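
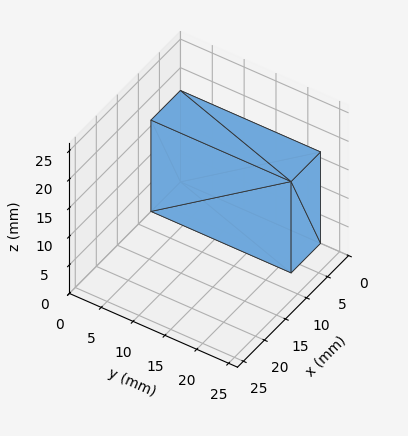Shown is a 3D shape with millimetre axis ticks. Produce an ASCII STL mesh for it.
Reading the render: the shape is a rectangular box, roughly 7 × 22 mm footprint and 16 mm tall (dimensions read to the nearest mm from the axis ticks). For the STL, each face is triangulated and given an outward normal.

solid part
  facet normal 0.0000 0.0000 -1.0000
    outer loop
      vertex 7.000 22.000 0.000
      vertex 7.000 0.000 0.000
      vertex 0.000 0.000 0.000
    endloop
  endfacet
  facet normal 0.0000 0.0000 -1.0000
    outer loop
      vertex 0.000 22.000 0.000
      vertex 7.000 22.000 0.000
      vertex 0.000 0.000 0.000
    endloop
  endfacet
  facet normal 0.0000 0.0000 1.0000
    outer loop
      vertex 0.000 0.000 16.000
      vertex 7.000 0.000 16.000
      vertex 7.000 22.000 16.000
    endloop
  endfacet
  facet normal 0.0000 0.0000 1.0000
    outer loop
      vertex 0.000 0.000 16.000
      vertex 7.000 22.000 16.000
      vertex 0.000 22.000 16.000
    endloop
  endfacet
  facet normal 0.0000 -1.0000 0.0000
    outer loop
      vertex 0.000 0.000 0.000
      vertex 7.000 0.000 0.000
      vertex 7.000 0.000 16.000
    endloop
  endfacet
  facet normal 0.0000 -1.0000 0.0000
    outer loop
      vertex 0.000 0.000 0.000
      vertex 7.000 0.000 16.000
      vertex 0.000 0.000 16.000
    endloop
  endfacet
  facet normal 0.0000 1.0000 0.0000
    outer loop
      vertex 7.000 22.000 16.000
      vertex 7.000 22.000 0.000
      vertex 0.000 22.000 0.000
    endloop
  endfacet
  facet normal 0.0000 1.0000 0.0000
    outer loop
      vertex 0.000 22.000 16.000
      vertex 7.000 22.000 16.000
      vertex 0.000 22.000 0.000
    endloop
  endfacet
  facet normal -1.0000 0.0000 0.0000
    outer loop
      vertex 0.000 22.000 16.000
      vertex 0.000 22.000 0.000
      vertex 0.000 0.000 0.000
    endloop
  endfacet
  facet normal -1.0000 0.0000 0.0000
    outer loop
      vertex 0.000 0.000 16.000
      vertex 0.000 22.000 16.000
      vertex 0.000 0.000 0.000
    endloop
  endfacet
  facet normal 1.0000 0.0000 0.0000
    outer loop
      vertex 7.000 0.000 0.000
      vertex 7.000 22.000 0.000
      vertex 7.000 22.000 16.000
    endloop
  endfacet
  facet normal 1.0000 0.0000 0.0000
    outer loop
      vertex 7.000 0.000 0.000
      vertex 7.000 22.000 16.000
      vertex 7.000 0.000 16.000
    endloop
  endfacet
endsolid part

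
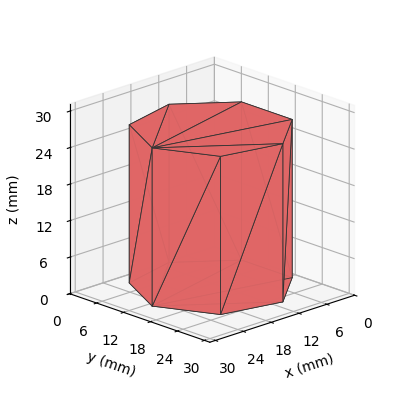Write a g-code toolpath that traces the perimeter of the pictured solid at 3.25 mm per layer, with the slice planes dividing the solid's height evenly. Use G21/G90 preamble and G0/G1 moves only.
Reading the render: the shape is a regular 7-sided prism (a cylinder approximated with 7 flat sides), circumscribed radius ≈ 13 mm, height ≈ 26 mm (dimensions read to the nearest mm from the axis ticks). For the g-code, the solid's height is divided into equal slices at the stated Δz and each level perimeter traced with G1 moves after a G0 lift.

; perimeter-only toolpath
G21 ; units = mm
G90 ; absolute positioning
G28 ; home
; layer 1
G0 Z3.25
G0 X26.00 Y13.00
G1 X21.11 Y23.16
G1 X10.11 Y25.67
G1 X1.29 Y18.64
G1 X1.29 Y7.36
G1 X10.11 Y0.33
G1 X21.11 Y2.84
G1 X26.00 Y13.00
; layer 2
G0 Z6.50
G0 X26.00 Y13.00
G1 X21.11 Y23.16
G1 X10.11 Y25.67
G1 X1.29 Y18.64
G1 X1.29 Y7.36
G1 X10.11 Y0.33
G1 X21.11 Y2.84
G1 X26.00 Y13.00
; layer 3
G0 Z9.75
G0 X26.00 Y13.00
G1 X21.11 Y23.16
G1 X10.11 Y25.67
G1 X1.29 Y18.64
G1 X1.29 Y7.36
G1 X10.11 Y0.33
G1 X21.11 Y2.84
G1 X26.00 Y13.00
; layer 4
G0 Z13.00
G0 X26.00 Y13.00
G1 X21.11 Y23.16
G1 X10.11 Y25.67
G1 X1.29 Y18.64
G1 X1.29 Y7.36
G1 X10.11 Y0.33
G1 X21.11 Y2.84
G1 X26.00 Y13.00
; layer 5
G0 Z16.25
G0 X26.00 Y13.00
G1 X21.11 Y23.16
G1 X10.11 Y25.67
G1 X1.29 Y18.64
G1 X1.29 Y7.36
G1 X10.11 Y0.33
G1 X21.11 Y2.84
G1 X26.00 Y13.00
; layer 6
G0 Z19.50
G0 X26.00 Y13.00
G1 X21.11 Y23.16
G1 X10.11 Y25.67
G1 X1.29 Y18.64
G1 X1.29 Y7.36
G1 X10.11 Y0.33
G1 X21.11 Y2.84
G1 X26.00 Y13.00
; layer 7
G0 Z22.75
G0 X26.00 Y13.00
G1 X21.11 Y23.16
G1 X10.11 Y25.67
G1 X1.29 Y18.64
G1 X1.29 Y7.36
G1 X10.11 Y0.33
G1 X21.11 Y2.84
G1 X26.00 Y13.00
; layer 8
G0 Z26.00
G0 X26.00 Y13.00
G1 X21.11 Y23.16
G1 X10.11 Y25.67
G1 X1.29 Y18.64
G1 X1.29 Y7.36
G1 X10.11 Y0.33
G1 X21.11 Y2.84
G1 X26.00 Y13.00
M2 ; end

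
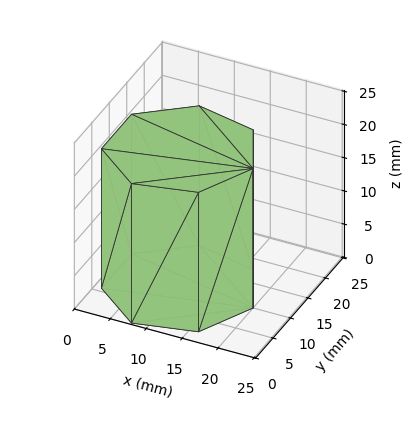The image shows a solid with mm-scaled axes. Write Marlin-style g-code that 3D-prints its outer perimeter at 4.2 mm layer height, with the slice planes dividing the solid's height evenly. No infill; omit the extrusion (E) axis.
Reading the render: the shape is a regular 7-sided prism (a cylinder approximated with 7 flat sides), circumscribed radius ≈ 10 mm, height ≈ 21 mm (dimensions read to the nearest mm from the axis ticks). For the g-code, the solid's height is divided into equal slices at the stated Δz and each level perimeter traced with G1 moves after a G0 lift.

; perimeter-only toolpath
G21 ; units = mm
G90 ; absolute positioning
G28 ; home
; layer 1
G0 Z4.2
G0 X20.0 Y10.0
G1 X16.2 Y17.8
G1 X7.8 Y19.7
G1 X1.0 Y14.3
G1 X1.0 Y5.7
G1 X7.8 Y0.3
G1 X16.2 Y2.2
G1 X20.0 Y10.0
; layer 2
G0 Z8.4
G0 X20.0 Y10.0
G1 X16.2 Y17.8
G1 X7.8 Y19.7
G1 X1.0 Y14.3
G1 X1.0 Y5.7
G1 X7.8 Y0.3
G1 X16.2 Y2.2
G1 X20.0 Y10.0
; layer 3
G0 Z12.6
G0 X20.0 Y10.0
G1 X16.2 Y17.8
G1 X7.8 Y19.7
G1 X1.0 Y14.3
G1 X1.0 Y5.7
G1 X7.8 Y0.3
G1 X16.2 Y2.2
G1 X20.0 Y10.0
; layer 4
G0 Z16.8
G0 X20.0 Y10.0
G1 X16.2 Y17.8
G1 X7.8 Y19.7
G1 X1.0 Y14.3
G1 X1.0 Y5.7
G1 X7.8 Y0.3
G1 X16.2 Y2.2
G1 X20.0 Y10.0
; layer 5
G0 Z21.0
G0 X20.0 Y10.0
G1 X16.2 Y17.8
G1 X7.8 Y19.7
G1 X1.0 Y14.3
G1 X1.0 Y5.7
G1 X7.8 Y0.3
G1 X16.2 Y2.2
G1 X20.0 Y10.0
M2 ; end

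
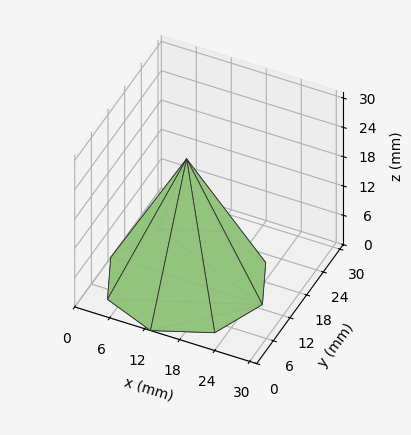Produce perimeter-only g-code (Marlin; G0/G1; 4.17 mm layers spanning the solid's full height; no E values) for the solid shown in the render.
Reading the render: the shape is a regular 8-sided pyramid, base circumscribed radius ≈ 13 mm, apex at z ≈ 25 mm (dimensions read to the nearest mm from the axis ticks). For the g-code, the solid's height is divided into equal slices at the stated Δz and each level perimeter traced with G1 moves after a G0 lift.

; perimeter-only toolpath
G21 ; units = mm
G90 ; absolute positioning
G28 ; home
; layer 1
G0 Z4.17
G0 X23.83 Y13.00
G1 X20.66 Y20.66
G1 X13.00 Y23.83
G1 X5.34 Y20.66
G1 X2.17 Y13.00
G1 X5.34 Y5.34
G1 X13.00 Y2.17
G1 X20.66 Y5.34
G1 X23.83 Y13.00
; layer 2
G0 Z8.33
G0 X21.67 Y13.00
G1 X19.13 Y19.13
G1 X13.00 Y21.67
G1 X6.87 Y19.13
G1 X4.33 Y13.00
G1 X6.87 Y6.87
G1 X13.00 Y4.33
G1 X19.13 Y6.87
G1 X21.67 Y13.00
; layer 3
G0 Z12.50
G0 X19.50 Y13.00
G1 X17.59 Y17.59
G1 X13.00 Y19.50
G1 X8.40 Y17.59
G1 X6.50 Y13.00
G1 X8.40 Y8.40
G1 X13.00 Y6.50
G1 X17.59 Y8.40
G1 X19.50 Y13.00
; layer 4
G0 Z16.67
G0 X17.33 Y13.00
G1 X16.06 Y16.06
G1 X13.00 Y17.33
G1 X9.94 Y16.06
G1 X8.67 Y13.00
G1 X9.94 Y9.94
G1 X13.00 Y8.67
G1 X16.06 Y9.94
G1 X17.33 Y13.00
; layer 5
G0 Z20.83
G0 X15.17 Y13.00
G1 X14.53 Y14.53
G1 X13.00 Y15.17
G1 X11.47 Y14.53
G1 X10.83 Y13.00
G1 X11.47 Y11.47
G1 X13.00 Y10.83
G1 X14.53 Y11.47
G1 X15.17 Y13.00
M2 ; end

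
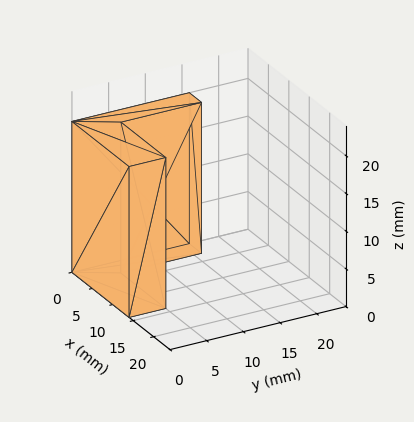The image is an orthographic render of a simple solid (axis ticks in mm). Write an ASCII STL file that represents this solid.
Reading the render: the shape is an L-shaped prism: outer 14 × 16 mm, arm thicknesses ≈ 5 mm (horizontal) and 3 mm (vertical), extruded 20 mm in z (dimensions read to the nearest mm from the axis ticks). For the STL, each face is triangulated and given an outward normal.

solid part
  facet normal 0.0000 0.0000 -1.0000
    outer loop
      vertex 14.0 5.0 0.0
      vertex 14.0 0.0 0.0
      vertex 0.0 0.0 0.0
    endloop
  endfacet
  facet normal 0.0000 0.0000 -1.0000
    outer loop
      vertex 3.0 5.0 0.0
      vertex 14.0 5.0 0.0
      vertex 0.0 0.0 0.0
    endloop
  endfacet
  facet normal 0.0000 0.0000 -1.0000
    outer loop
      vertex 3.0 16.0 0.0
      vertex 3.0 5.0 0.0
      vertex 0.0 0.0 0.0
    endloop
  endfacet
  facet normal 0.0000 0.0000 -1.0000
    outer loop
      vertex 0.0 16.0 0.0
      vertex 3.0 16.0 0.0
      vertex 0.0 0.0 0.0
    endloop
  endfacet
  facet normal 0.0000 0.0000 1.0000
    outer loop
      vertex 0.0 0.0 20.0
      vertex 14.0 0.0 20.0
      vertex 14.0 5.0 20.0
    endloop
  endfacet
  facet normal 0.0000 0.0000 1.0000
    outer loop
      vertex 0.0 0.0 20.0
      vertex 14.0 5.0 20.0
      vertex 3.0 5.0 20.0
    endloop
  endfacet
  facet normal 0.0000 0.0000 1.0000
    outer loop
      vertex 0.0 0.0 20.0
      vertex 3.0 5.0 20.0
      vertex 3.0 16.0 20.0
    endloop
  endfacet
  facet normal 0.0000 0.0000 1.0000
    outer loop
      vertex 0.0 0.0 20.0
      vertex 3.0 16.0 20.0
      vertex 0.0 16.0 20.0
    endloop
  endfacet
  facet normal 0.0000 -1.0000 0.0000
    outer loop
      vertex 0.0 0.0 0.0
      vertex 14.0 0.0 0.0
      vertex 14.0 0.0 20.0
    endloop
  endfacet
  facet normal 0.0000 -1.0000 0.0000
    outer loop
      vertex 0.0 0.0 0.0
      vertex 14.0 0.0 20.0
      vertex 0.0 0.0 20.0
    endloop
  endfacet
  facet normal 1.0000 0.0000 0.0000
    outer loop
      vertex 14.0 0.0 0.0
      vertex 14.0 5.0 0.0
      vertex 14.0 5.0 20.0
    endloop
  endfacet
  facet normal 1.0000 0.0000 0.0000
    outer loop
      vertex 14.0 0.0 0.0
      vertex 14.0 5.0 20.0
      vertex 14.0 0.0 20.0
    endloop
  endfacet
  facet normal 0.0000 1.0000 0.0000
    outer loop
      vertex 14.0 5.0 0.0
      vertex 3.0 5.0 0.0
      vertex 3.0 5.0 20.0
    endloop
  endfacet
  facet normal 0.0000 1.0000 0.0000
    outer loop
      vertex 14.0 5.0 0.0
      vertex 3.0 5.0 20.0
      vertex 14.0 5.0 20.0
    endloop
  endfacet
  facet normal 1.0000 0.0000 0.0000
    outer loop
      vertex 3.0 5.0 0.0
      vertex 3.0 16.0 0.0
      vertex 3.0 16.0 20.0
    endloop
  endfacet
  facet normal 1.0000 0.0000 0.0000
    outer loop
      vertex 3.0 5.0 0.0
      vertex 3.0 16.0 20.0
      vertex 3.0 5.0 20.0
    endloop
  endfacet
  facet normal 0.0000 1.0000 0.0000
    outer loop
      vertex 3.0 16.0 0.0
      vertex 0.0 16.0 0.0
      vertex 0.0 16.0 20.0
    endloop
  endfacet
  facet normal 0.0000 1.0000 0.0000
    outer loop
      vertex 3.0 16.0 0.0
      vertex 0.0 16.0 20.0
      vertex 3.0 16.0 20.0
    endloop
  endfacet
  facet normal -1.0000 0.0000 0.0000
    outer loop
      vertex 0.0 16.0 0.0
      vertex 0.0 0.0 0.0
      vertex 0.0 0.0 20.0
    endloop
  endfacet
  facet normal -1.0000 0.0000 0.0000
    outer loop
      vertex 0.0 16.0 0.0
      vertex 0.0 0.0 20.0
      vertex 0.0 16.0 20.0
    endloop
  endfacet
endsolid part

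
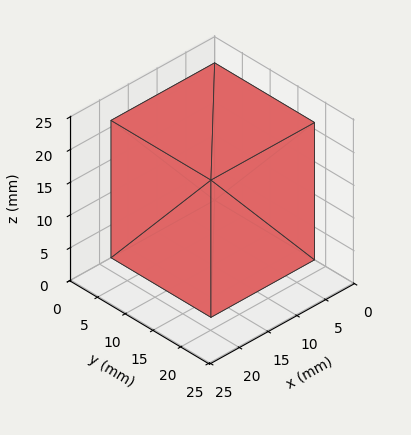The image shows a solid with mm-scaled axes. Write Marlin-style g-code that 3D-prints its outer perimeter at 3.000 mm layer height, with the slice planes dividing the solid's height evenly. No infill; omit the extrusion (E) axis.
Reading the render: the shape is a rectangular box, roughly 18 × 18 mm footprint and 21 mm tall (dimensions read to the nearest mm from the axis ticks). For the g-code, the solid's height is divided into equal slices at the stated Δz and each level perimeter traced with G1 moves after a G0 lift.

; perimeter-only toolpath
G21 ; units = mm
G90 ; absolute positioning
G28 ; home
; layer 1
G0 Z3.000
G0 X0.000 Y0.000
G1 X18.000 Y0.000
G1 X18.000 Y18.000
G1 X0.000 Y18.000
G1 X0.000 Y0.000
; layer 2
G0 Z6.000
G0 X0.000 Y0.000
G1 X18.000 Y0.000
G1 X18.000 Y18.000
G1 X0.000 Y18.000
G1 X0.000 Y0.000
; layer 3
G0 Z9.000
G0 X0.000 Y0.000
G1 X18.000 Y0.000
G1 X18.000 Y18.000
G1 X0.000 Y18.000
G1 X0.000 Y0.000
; layer 4
G0 Z12.000
G0 X0.000 Y0.000
G1 X18.000 Y0.000
G1 X18.000 Y18.000
G1 X0.000 Y18.000
G1 X0.000 Y0.000
; layer 5
G0 Z15.000
G0 X0.000 Y0.000
G1 X18.000 Y0.000
G1 X18.000 Y18.000
G1 X0.000 Y18.000
G1 X0.000 Y0.000
; layer 6
G0 Z18.000
G0 X0.000 Y0.000
G1 X18.000 Y0.000
G1 X18.000 Y18.000
G1 X0.000 Y18.000
G1 X0.000 Y0.000
; layer 7
G0 Z21.000
G0 X0.000 Y0.000
G1 X18.000 Y0.000
G1 X18.000 Y18.000
G1 X0.000 Y18.000
G1 X0.000 Y0.000
M2 ; end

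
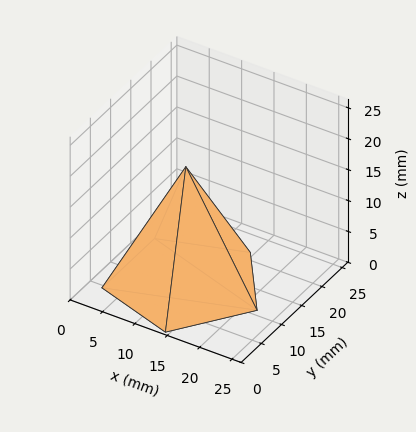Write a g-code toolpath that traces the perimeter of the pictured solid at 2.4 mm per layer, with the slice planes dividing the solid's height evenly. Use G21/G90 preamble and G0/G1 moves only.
Reading the render: the shape is a regular 5-sided pyramid, base circumscribed radius ≈ 11 mm, apex at z ≈ 19 mm (dimensions read to the nearest mm from the axis ticks). For the g-code, the solid's height is divided into equal slices at the stated Δz and each level perimeter traced with G1 moves after a G0 lift.

; perimeter-only toolpath
G21 ; units = mm
G90 ; absolute positioning
G28 ; home
; layer 1
G0 Z2.4
G0 X20.6 Y11.0
G1 X14.0 Y20.2
G1 X3.2 Y16.7
G1 X3.2 Y5.3
G1 X14.0 Y1.8
G1 X20.6 Y11.0
; layer 2
G0 Z4.8
G0 X19.2 Y11.0
G1 X13.6 Y18.9
G1 X4.3 Y15.9
G1 X4.3 Y6.1
G1 X13.6 Y3.1
G1 X19.2 Y11.0
; layer 3
G0 Z7.1
G0 X17.9 Y11.0
G1 X13.1 Y17.6
G1 X5.4 Y15.1
G1 X5.4 Y6.9
G1 X13.1 Y4.4
G1 X17.9 Y11.0
; layer 4
G0 Z9.5
G0 X16.5 Y11.0
G1 X12.7 Y16.2
G1 X6.5 Y14.2
G1 X6.5 Y7.8
G1 X12.7 Y5.8
G1 X16.5 Y11.0
; layer 5
G0 Z11.9
G0 X15.1 Y11.0
G1 X12.3 Y14.9
G1 X7.7 Y13.4
G1 X7.7 Y8.6
G1 X12.3 Y7.1
G1 X15.1 Y11.0
; layer 6
G0 Z14.2
G0 X13.8 Y11.0
G1 X11.8 Y13.6
G1 X8.8 Y12.6
G1 X8.8 Y9.4
G1 X11.8 Y8.4
G1 X13.8 Y11.0
; layer 7
G0 Z16.6
G0 X12.4 Y11.0
G1 X11.4 Y12.3
G1 X9.9 Y11.8
G1 X9.9 Y10.2
G1 X11.4 Y9.7
G1 X12.4 Y11.0
M2 ; end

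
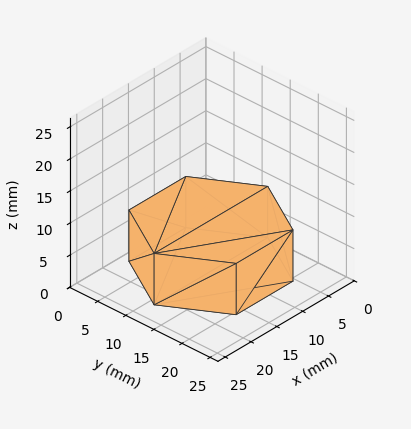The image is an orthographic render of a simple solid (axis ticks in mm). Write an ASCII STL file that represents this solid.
Reading the render: the shape is a regular 6-sided prism (a cylinder approximated with 6 flat sides), circumscribed radius ≈ 11 mm, height ≈ 8 mm (dimensions read to the nearest mm from the axis ticks). For the STL, each face is triangulated and given an outward normal.

solid part
  facet normal 0.0000 0.0000 -1.0000
    outer loop
      vertex 5.50 20.53 0.00
      vertex 16.50 20.53 0.00
      vertex 22.00 11.00 0.00
    endloop
  endfacet
  facet normal 0.0000 0.0000 -1.0000
    outer loop
      vertex 0.00 11.00 0.00
      vertex 5.50 20.53 0.00
      vertex 22.00 11.00 0.00
    endloop
  endfacet
  facet normal 0.0000 0.0000 -1.0000
    outer loop
      vertex 5.50 1.47 0.00
      vertex 0.00 11.00 0.00
      vertex 22.00 11.00 0.00
    endloop
  endfacet
  facet normal 0.0000 0.0000 -1.0000
    outer loop
      vertex 16.50 1.47 0.00
      vertex 5.50 1.47 0.00
      vertex 22.00 11.00 0.00
    endloop
  endfacet
  facet normal 0.0000 0.0000 1.0000
    outer loop
      vertex 22.00 11.00 8.00
      vertex 16.50 20.53 8.00
      vertex 5.50 20.53 8.00
    endloop
  endfacet
  facet normal 0.0000 0.0000 1.0000
    outer loop
      vertex 22.00 11.00 8.00
      vertex 5.50 20.53 8.00
      vertex 0.00 11.00 8.00
    endloop
  endfacet
  facet normal 0.0000 0.0000 1.0000
    outer loop
      vertex 22.00 11.00 8.00
      vertex 0.00 11.00 8.00
      vertex 5.50 1.47 8.00
    endloop
  endfacet
  facet normal 0.0000 0.0000 1.0000
    outer loop
      vertex 22.00 11.00 8.00
      vertex 5.50 1.47 8.00
      vertex 16.50 1.47 8.00
    endloop
  endfacet
  facet normal 0.8661 0.4999 0.0000
    outer loop
      vertex 22.00 11.00 0.00
      vertex 16.50 20.53 0.00
      vertex 16.50 20.53 8.00
    endloop
  endfacet
  facet normal 0.8661 0.4999 0.0000
    outer loop
      vertex 22.00 11.00 0.00
      vertex 16.50 20.53 8.00
      vertex 22.00 11.00 8.00
    endloop
  endfacet
  facet normal 0.0000 1.0000 0.0000
    outer loop
      vertex 16.50 20.53 0.00
      vertex 5.50 20.53 0.00
      vertex 5.50 20.53 8.00
    endloop
  endfacet
  facet normal 0.0000 1.0000 0.0000
    outer loop
      vertex 16.50 20.53 0.00
      vertex 5.50 20.53 8.00
      vertex 16.50 20.53 8.00
    endloop
  endfacet
  facet normal -0.8661 0.4999 0.0000
    outer loop
      vertex 5.50 20.53 0.00
      vertex 0.00 11.00 0.00
      vertex 0.00 11.00 8.00
    endloop
  endfacet
  facet normal -0.8661 0.4999 0.0000
    outer loop
      vertex 5.50 20.53 0.00
      vertex 0.00 11.00 8.00
      vertex 5.50 20.53 8.00
    endloop
  endfacet
  facet normal -0.8661 -0.4999 0.0000
    outer loop
      vertex 0.00 11.00 0.00
      vertex 5.50 1.47 0.00
      vertex 5.50 1.47 8.00
    endloop
  endfacet
  facet normal -0.8661 -0.4999 0.0000
    outer loop
      vertex 0.00 11.00 0.00
      vertex 5.50 1.47 8.00
      vertex 0.00 11.00 8.00
    endloop
  endfacet
  facet normal 0.0000 -1.0000 0.0000
    outer loop
      vertex 5.50 1.47 0.00
      vertex 16.50 1.47 0.00
      vertex 16.50 1.47 8.00
    endloop
  endfacet
  facet normal 0.0000 -1.0000 0.0000
    outer loop
      vertex 5.50 1.47 0.00
      vertex 16.50 1.47 8.00
      vertex 5.50 1.47 8.00
    endloop
  endfacet
  facet normal 0.8661 -0.4999 0.0000
    outer loop
      vertex 16.50 1.47 0.00
      vertex 22.00 11.00 0.00
      vertex 22.00 11.00 8.00
    endloop
  endfacet
  facet normal 0.8661 -0.4999 0.0000
    outer loop
      vertex 16.50 1.47 0.00
      vertex 22.00 11.00 8.00
      vertex 16.50 1.47 8.00
    endloop
  endfacet
endsolid part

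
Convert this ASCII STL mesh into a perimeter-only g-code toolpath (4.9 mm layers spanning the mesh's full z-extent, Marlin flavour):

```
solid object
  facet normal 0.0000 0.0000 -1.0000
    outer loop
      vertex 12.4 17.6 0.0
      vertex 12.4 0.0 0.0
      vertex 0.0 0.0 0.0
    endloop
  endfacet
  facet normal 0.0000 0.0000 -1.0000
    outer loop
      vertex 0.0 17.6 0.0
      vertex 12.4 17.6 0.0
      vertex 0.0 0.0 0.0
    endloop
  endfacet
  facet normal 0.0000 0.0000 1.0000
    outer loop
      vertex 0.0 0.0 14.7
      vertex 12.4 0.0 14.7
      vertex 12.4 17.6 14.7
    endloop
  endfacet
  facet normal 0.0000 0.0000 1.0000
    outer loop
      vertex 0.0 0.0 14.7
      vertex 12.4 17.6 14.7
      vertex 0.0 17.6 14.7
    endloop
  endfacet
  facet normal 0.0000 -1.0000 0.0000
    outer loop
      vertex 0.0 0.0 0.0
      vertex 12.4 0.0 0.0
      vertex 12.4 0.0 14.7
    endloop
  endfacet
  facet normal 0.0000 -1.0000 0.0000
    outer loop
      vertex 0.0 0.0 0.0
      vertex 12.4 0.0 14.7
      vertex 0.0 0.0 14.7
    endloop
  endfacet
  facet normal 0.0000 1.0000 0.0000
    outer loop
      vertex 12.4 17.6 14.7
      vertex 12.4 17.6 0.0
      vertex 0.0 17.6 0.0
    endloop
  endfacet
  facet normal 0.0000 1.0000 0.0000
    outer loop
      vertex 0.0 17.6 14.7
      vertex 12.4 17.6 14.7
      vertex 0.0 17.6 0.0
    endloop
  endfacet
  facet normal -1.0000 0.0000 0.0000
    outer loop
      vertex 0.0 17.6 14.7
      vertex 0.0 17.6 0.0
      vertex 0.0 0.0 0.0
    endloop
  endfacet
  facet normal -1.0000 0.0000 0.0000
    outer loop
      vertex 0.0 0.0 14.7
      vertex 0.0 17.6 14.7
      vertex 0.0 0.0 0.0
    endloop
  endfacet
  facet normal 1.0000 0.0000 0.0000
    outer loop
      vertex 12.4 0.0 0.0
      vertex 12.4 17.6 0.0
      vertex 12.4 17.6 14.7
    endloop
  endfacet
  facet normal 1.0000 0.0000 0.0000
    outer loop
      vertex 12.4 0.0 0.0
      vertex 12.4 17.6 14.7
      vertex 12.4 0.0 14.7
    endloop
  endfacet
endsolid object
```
; perimeter-only toolpath
G21 ; units = mm
G90 ; absolute positioning
G28 ; home
; layer 1
G0 Z4.9
G0 X0.0 Y0.0
G1 X12.4 Y0.0
G1 X12.4 Y17.6
G1 X0.0 Y17.6
G1 X0.0 Y0.0
; layer 2
G0 Z9.8
G0 X0.0 Y0.0
G1 X12.4 Y0.0
G1 X12.4 Y17.6
G1 X0.0 Y17.6
G1 X0.0 Y0.0
; layer 3
G0 Z14.7
G0 X0.0 Y0.0
G1 X12.4 Y0.0
G1 X12.4 Y17.6
G1 X0.0 Y17.6
G1 X0.0 Y0.0
M2 ; end

The solid is a rectangular box, roughly 12.4 × 17.6 mm footprint and 14.7 mm tall. Slicing at Δz = 4.9 mm — 3 equal slices spanning the solid's height, so layer i sits at z = i·h/3 — gives 3 non-empty perimeters. Each is a 4-segment closed polygon; G0 lifts to the layer z and rapids to the start vertex, then G1 traces the edges.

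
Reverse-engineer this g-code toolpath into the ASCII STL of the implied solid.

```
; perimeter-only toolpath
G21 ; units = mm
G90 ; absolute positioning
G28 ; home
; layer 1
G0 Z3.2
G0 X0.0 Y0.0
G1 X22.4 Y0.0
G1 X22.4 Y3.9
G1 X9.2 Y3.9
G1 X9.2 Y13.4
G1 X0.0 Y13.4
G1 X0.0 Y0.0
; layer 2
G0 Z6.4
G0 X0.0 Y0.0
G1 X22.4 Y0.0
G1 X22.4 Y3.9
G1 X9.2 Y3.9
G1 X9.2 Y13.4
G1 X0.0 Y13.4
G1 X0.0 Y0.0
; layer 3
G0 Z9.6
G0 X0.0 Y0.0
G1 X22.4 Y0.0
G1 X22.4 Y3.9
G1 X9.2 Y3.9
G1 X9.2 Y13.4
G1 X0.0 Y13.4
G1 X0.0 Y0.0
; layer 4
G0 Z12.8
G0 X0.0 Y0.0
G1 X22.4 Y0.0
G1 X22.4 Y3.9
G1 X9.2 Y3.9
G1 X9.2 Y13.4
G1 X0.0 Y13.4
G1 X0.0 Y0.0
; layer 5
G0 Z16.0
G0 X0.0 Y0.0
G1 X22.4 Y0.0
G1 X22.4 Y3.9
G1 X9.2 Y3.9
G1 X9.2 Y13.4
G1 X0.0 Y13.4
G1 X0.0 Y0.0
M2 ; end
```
solid part
  facet normal 0.0000 0.0000 -1.0000
    outer loop
      vertex 22.4 3.9 0.0
      vertex 22.4 0.0 0.0
      vertex 0.0 0.0 0.0
    endloop
  endfacet
  facet normal 0.0000 0.0000 -1.0000
    outer loop
      vertex 9.2 3.9 0.0
      vertex 22.4 3.9 0.0
      vertex 0.0 0.0 0.0
    endloop
  endfacet
  facet normal 0.0000 0.0000 -1.0000
    outer loop
      vertex 9.2 13.4 0.0
      vertex 9.2 3.9 0.0
      vertex 0.0 0.0 0.0
    endloop
  endfacet
  facet normal 0.0000 0.0000 -1.0000
    outer loop
      vertex 0.0 13.4 0.0
      vertex 9.2 13.4 0.0
      vertex 0.0 0.0 0.0
    endloop
  endfacet
  facet normal 0.0000 0.0000 1.0000
    outer loop
      vertex 0.0 0.0 16.0
      vertex 22.4 0.0 16.0
      vertex 22.4 3.9 16.0
    endloop
  endfacet
  facet normal 0.0000 0.0000 1.0000
    outer loop
      vertex 0.0 0.0 16.0
      vertex 22.4 3.9 16.0
      vertex 9.2 3.9 16.0
    endloop
  endfacet
  facet normal 0.0000 0.0000 1.0000
    outer loop
      vertex 0.0 0.0 16.0
      vertex 9.2 3.9 16.0
      vertex 9.2 13.4 16.0
    endloop
  endfacet
  facet normal 0.0000 0.0000 1.0000
    outer loop
      vertex 0.0 0.0 16.0
      vertex 9.2 13.4 16.0
      vertex 0.0 13.4 16.0
    endloop
  endfacet
  facet normal 0.0000 -1.0000 0.0000
    outer loop
      vertex 0.0 0.0 0.0
      vertex 22.4 0.0 0.0
      vertex 22.4 0.0 16.0
    endloop
  endfacet
  facet normal 0.0000 -1.0000 0.0000
    outer loop
      vertex 0.0 0.0 0.0
      vertex 22.4 0.0 16.0
      vertex 0.0 0.0 16.0
    endloop
  endfacet
  facet normal 1.0000 0.0000 0.0000
    outer loop
      vertex 22.4 0.0 0.0
      vertex 22.4 3.9 0.0
      vertex 22.4 3.9 16.0
    endloop
  endfacet
  facet normal 1.0000 0.0000 0.0000
    outer loop
      vertex 22.4 0.0 0.0
      vertex 22.4 3.9 16.0
      vertex 22.4 0.0 16.0
    endloop
  endfacet
  facet normal 0.0000 1.0000 0.0000
    outer loop
      vertex 22.4 3.9 0.0
      vertex 9.2 3.9 0.0
      vertex 9.2 3.9 16.0
    endloop
  endfacet
  facet normal 0.0000 1.0000 0.0000
    outer loop
      vertex 22.4 3.9 0.0
      vertex 9.2 3.9 16.0
      vertex 22.4 3.9 16.0
    endloop
  endfacet
  facet normal 1.0000 0.0000 0.0000
    outer loop
      vertex 9.2 3.9 0.0
      vertex 9.2 13.4 0.0
      vertex 9.2 13.4 16.0
    endloop
  endfacet
  facet normal 1.0000 0.0000 0.0000
    outer loop
      vertex 9.2 3.9 0.0
      vertex 9.2 13.4 16.0
      vertex 9.2 3.9 16.0
    endloop
  endfacet
  facet normal 0.0000 1.0000 0.0000
    outer loop
      vertex 9.2 13.4 0.0
      vertex 0.0 13.4 0.0
      vertex 0.0 13.4 16.0
    endloop
  endfacet
  facet normal 0.0000 1.0000 0.0000
    outer loop
      vertex 9.2 13.4 0.0
      vertex 0.0 13.4 16.0
      vertex 9.2 13.4 16.0
    endloop
  endfacet
  facet normal -1.0000 0.0000 0.0000
    outer loop
      vertex 0.0 13.4 0.0
      vertex 0.0 0.0 0.0
      vertex 0.0 0.0 16.0
    endloop
  endfacet
  facet normal -1.0000 0.0000 0.0000
    outer loop
      vertex 0.0 13.4 0.0
      vertex 0.0 0.0 16.0
      vertex 0.0 13.4 16.0
    endloop
  endfacet
endsolid part

The G0 Z moves step by Δz≈3.2 mm. Every layer's G1 loop is the same polygon, so the solid is a straight extrusion of it from z=0 to z≈16. Closing with flat bottom and top caps and triangulating gives 20 facets — an L-shaped prism: outer 22.4 × 13.4 mm, arm thicknesses ≈ 3.9 mm (horizontal) and 9.2 mm (vertical), extruded 16 mm in z.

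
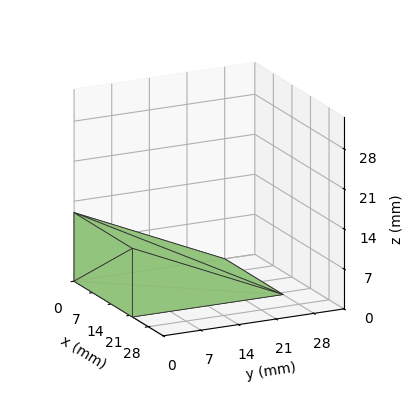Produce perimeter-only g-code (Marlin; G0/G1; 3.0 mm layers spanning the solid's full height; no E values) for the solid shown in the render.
Reading the render: the shape is a wedge (ramp): 22 × 28 mm base, rising to 12 mm along the y=0 edge and sloping linearly to z=0 at y=28 (dimensions read to the nearest mm from the axis ticks). For the g-code, the solid's height is divided into equal slices at the stated Δz and each level perimeter traced with G1 moves after a G0 lift.

; perimeter-only toolpath
G21 ; units = mm
G90 ; absolute positioning
G28 ; home
; layer 1
G0 Z3.0
G0 X0.0 Y0.0
G1 X22.0 Y0.0
G1 X22.0 Y21.0
G1 X0.0 Y21.0
G1 X0.0 Y0.0
; layer 2
G0 Z6.0
G0 X0.0 Y0.0
G1 X22.0 Y0.0
G1 X22.0 Y14.0
G1 X0.0 Y14.0
G1 X0.0 Y0.0
; layer 3
G0 Z9.0
G0 X0.0 Y0.0
G1 X22.0 Y0.0
G1 X22.0 Y7.0
G1 X0.0 Y7.0
G1 X0.0 Y0.0
M2 ; end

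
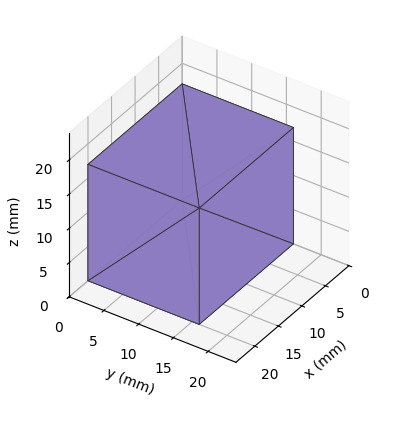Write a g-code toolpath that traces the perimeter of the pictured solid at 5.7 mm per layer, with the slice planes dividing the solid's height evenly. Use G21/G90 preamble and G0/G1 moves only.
Reading the render: the shape is a rectangular box, roughly 20 × 16 mm footprint and 17 mm tall (dimensions read to the nearest mm from the axis ticks). For the g-code, the solid's height is divided into equal slices at the stated Δz and each level perimeter traced with G1 moves after a G0 lift.

; perimeter-only toolpath
G21 ; units = mm
G90 ; absolute positioning
G28 ; home
; layer 1
G0 Z5.7
G0 X0.0 Y0.0
G1 X20.0 Y0.0
G1 X20.0 Y16.0
G1 X0.0 Y16.0
G1 X0.0 Y0.0
; layer 2
G0 Z11.3
G0 X0.0 Y0.0
G1 X20.0 Y0.0
G1 X20.0 Y16.0
G1 X0.0 Y16.0
G1 X0.0 Y0.0
; layer 3
G0 Z17.0
G0 X0.0 Y0.0
G1 X20.0 Y0.0
G1 X20.0 Y16.0
G1 X0.0 Y16.0
G1 X0.0 Y0.0
M2 ; end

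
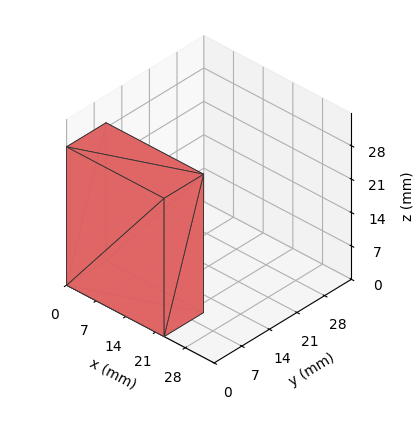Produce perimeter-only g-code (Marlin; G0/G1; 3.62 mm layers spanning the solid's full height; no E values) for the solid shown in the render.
Reading the render: the shape is a rectangular box, roughly 23 × 10 mm footprint and 29 mm tall (dimensions read to the nearest mm from the axis ticks). For the g-code, the solid's height is divided into equal slices at the stated Δz and each level perimeter traced with G1 moves after a G0 lift.

; perimeter-only toolpath
G21 ; units = mm
G90 ; absolute positioning
G28 ; home
; layer 1
G0 Z3.62
G0 X0.00 Y0.00
G1 X23.00 Y0.00
G1 X23.00 Y10.00
G1 X0.00 Y10.00
G1 X0.00 Y0.00
; layer 2
G0 Z7.25
G0 X0.00 Y0.00
G1 X23.00 Y0.00
G1 X23.00 Y10.00
G1 X0.00 Y10.00
G1 X0.00 Y0.00
; layer 3
G0 Z10.88
G0 X0.00 Y0.00
G1 X23.00 Y0.00
G1 X23.00 Y10.00
G1 X0.00 Y10.00
G1 X0.00 Y0.00
; layer 4
G0 Z14.50
G0 X0.00 Y0.00
G1 X23.00 Y0.00
G1 X23.00 Y10.00
G1 X0.00 Y10.00
G1 X0.00 Y0.00
; layer 5
G0 Z18.12
G0 X0.00 Y0.00
G1 X23.00 Y0.00
G1 X23.00 Y10.00
G1 X0.00 Y10.00
G1 X0.00 Y0.00
; layer 6
G0 Z21.75
G0 X0.00 Y0.00
G1 X23.00 Y0.00
G1 X23.00 Y10.00
G1 X0.00 Y10.00
G1 X0.00 Y0.00
; layer 7
G0 Z25.38
G0 X0.00 Y0.00
G1 X23.00 Y0.00
G1 X23.00 Y10.00
G1 X0.00 Y10.00
G1 X0.00 Y0.00
; layer 8
G0 Z29.00
G0 X0.00 Y0.00
G1 X23.00 Y0.00
G1 X23.00 Y10.00
G1 X0.00 Y10.00
G1 X0.00 Y0.00
M2 ; end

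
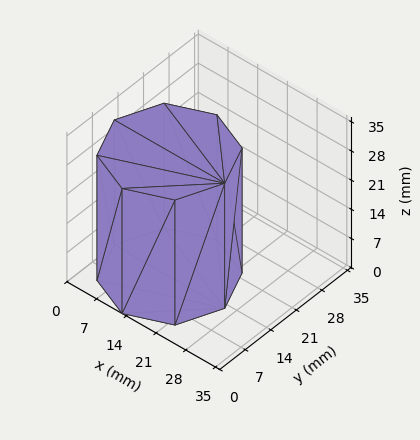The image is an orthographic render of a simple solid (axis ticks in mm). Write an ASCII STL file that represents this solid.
Reading the render: the shape is a regular 8-sided prism (a cylinder approximated with 8 flat sides), circumscribed radius ≈ 13 mm, height ≈ 30 mm (dimensions read to the nearest mm from the axis ticks). For the STL, each face is triangulated and given an outward normal.

solid part
  facet normal 0.0000 0.0000 -1.0000
    outer loop
      vertex 13.00 26.00 0.00
      vertex 22.19 22.19 0.00
      vertex 26.00 13.00 0.00
    endloop
  endfacet
  facet normal 0.0000 0.0000 -1.0000
    outer loop
      vertex 3.81 22.19 0.00
      vertex 13.00 26.00 0.00
      vertex 26.00 13.00 0.00
    endloop
  endfacet
  facet normal 0.0000 0.0000 -1.0000
    outer loop
      vertex 0.00 13.00 0.00
      vertex 3.81 22.19 0.00
      vertex 26.00 13.00 0.00
    endloop
  endfacet
  facet normal 0.0000 0.0000 -1.0000
    outer loop
      vertex 3.81 3.81 0.00
      vertex 0.00 13.00 0.00
      vertex 26.00 13.00 0.00
    endloop
  endfacet
  facet normal 0.0000 0.0000 -1.0000
    outer loop
      vertex 13.00 0.00 0.00
      vertex 3.81 3.81 0.00
      vertex 26.00 13.00 0.00
    endloop
  endfacet
  facet normal 0.0000 0.0000 -1.0000
    outer loop
      vertex 22.19 3.81 0.00
      vertex 13.00 0.00 0.00
      vertex 26.00 13.00 0.00
    endloop
  endfacet
  facet normal 0.0000 0.0000 1.0000
    outer loop
      vertex 26.00 13.00 30.00
      vertex 22.19 22.19 30.00
      vertex 13.00 26.00 30.00
    endloop
  endfacet
  facet normal 0.0000 0.0000 1.0000
    outer loop
      vertex 26.00 13.00 30.00
      vertex 13.00 26.00 30.00
      vertex 3.81 22.19 30.00
    endloop
  endfacet
  facet normal 0.0000 0.0000 1.0000
    outer loop
      vertex 26.00 13.00 30.00
      vertex 3.81 22.19 30.00
      vertex 0.00 13.00 30.00
    endloop
  endfacet
  facet normal 0.0000 0.0000 1.0000
    outer loop
      vertex 26.00 13.00 30.00
      vertex 0.00 13.00 30.00
      vertex 3.81 3.81 30.00
    endloop
  endfacet
  facet normal 0.0000 0.0000 1.0000
    outer loop
      vertex 26.00 13.00 30.00
      vertex 3.81 3.81 30.00
      vertex 13.00 0.00 30.00
    endloop
  endfacet
  facet normal 0.0000 0.0000 1.0000
    outer loop
      vertex 26.00 13.00 30.00
      vertex 13.00 0.00 30.00
      vertex 22.19 3.81 30.00
    endloop
  endfacet
  facet normal 0.9238 0.3830 0.0000
    outer loop
      vertex 26.00 13.00 0.00
      vertex 22.19 22.19 0.00
      vertex 22.19 22.19 30.00
    endloop
  endfacet
  facet normal 0.9238 0.3830 0.0000
    outer loop
      vertex 26.00 13.00 0.00
      vertex 22.19 22.19 30.00
      vertex 26.00 13.00 30.00
    endloop
  endfacet
  facet normal 0.3830 0.9238 0.0000
    outer loop
      vertex 22.19 22.19 0.00
      vertex 13.00 26.00 0.00
      vertex 13.00 26.00 30.00
    endloop
  endfacet
  facet normal 0.3830 0.9238 0.0000
    outer loop
      vertex 22.19 22.19 0.00
      vertex 13.00 26.00 30.00
      vertex 22.19 22.19 30.00
    endloop
  endfacet
  facet normal -0.3830 0.9238 0.0000
    outer loop
      vertex 13.00 26.00 0.00
      vertex 3.81 22.19 0.00
      vertex 3.81 22.19 30.00
    endloop
  endfacet
  facet normal -0.3830 0.9238 0.0000
    outer loop
      vertex 13.00 26.00 0.00
      vertex 3.81 22.19 30.00
      vertex 13.00 26.00 30.00
    endloop
  endfacet
  facet normal -0.9238 0.3830 0.0000
    outer loop
      vertex 3.81 22.19 0.00
      vertex 0.00 13.00 0.00
      vertex 0.00 13.00 30.00
    endloop
  endfacet
  facet normal -0.9238 0.3830 0.0000
    outer loop
      vertex 3.81 22.19 0.00
      vertex 0.00 13.00 30.00
      vertex 3.81 22.19 30.00
    endloop
  endfacet
  facet normal -0.9238 -0.3830 0.0000
    outer loop
      vertex 0.00 13.00 0.00
      vertex 3.81 3.81 0.00
      vertex 3.81 3.81 30.00
    endloop
  endfacet
  facet normal -0.9238 -0.3830 0.0000
    outer loop
      vertex 0.00 13.00 0.00
      vertex 3.81 3.81 30.00
      vertex 0.00 13.00 30.00
    endloop
  endfacet
  facet normal -0.3830 -0.9238 0.0000
    outer loop
      vertex 3.81 3.81 0.00
      vertex 13.00 0.00 0.00
      vertex 13.00 0.00 30.00
    endloop
  endfacet
  facet normal -0.3830 -0.9238 0.0000
    outer loop
      vertex 3.81 3.81 0.00
      vertex 13.00 0.00 30.00
      vertex 3.81 3.81 30.00
    endloop
  endfacet
  facet normal 0.3830 -0.9238 0.0000
    outer loop
      vertex 13.00 0.00 0.00
      vertex 22.19 3.81 0.00
      vertex 22.19 3.81 30.00
    endloop
  endfacet
  facet normal 0.3830 -0.9238 0.0000
    outer loop
      vertex 13.00 0.00 0.00
      vertex 22.19 3.81 30.00
      vertex 13.00 0.00 30.00
    endloop
  endfacet
  facet normal 0.9238 -0.3830 0.0000
    outer loop
      vertex 22.19 3.81 0.00
      vertex 26.00 13.00 0.00
      vertex 26.00 13.00 30.00
    endloop
  endfacet
  facet normal 0.9238 -0.3830 0.0000
    outer loop
      vertex 22.19 3.81 0.00
      vertex 26.00 13.00 30.00
      vertex 22.19 3.81 30.00
    endloop
  endfacet
endsolid part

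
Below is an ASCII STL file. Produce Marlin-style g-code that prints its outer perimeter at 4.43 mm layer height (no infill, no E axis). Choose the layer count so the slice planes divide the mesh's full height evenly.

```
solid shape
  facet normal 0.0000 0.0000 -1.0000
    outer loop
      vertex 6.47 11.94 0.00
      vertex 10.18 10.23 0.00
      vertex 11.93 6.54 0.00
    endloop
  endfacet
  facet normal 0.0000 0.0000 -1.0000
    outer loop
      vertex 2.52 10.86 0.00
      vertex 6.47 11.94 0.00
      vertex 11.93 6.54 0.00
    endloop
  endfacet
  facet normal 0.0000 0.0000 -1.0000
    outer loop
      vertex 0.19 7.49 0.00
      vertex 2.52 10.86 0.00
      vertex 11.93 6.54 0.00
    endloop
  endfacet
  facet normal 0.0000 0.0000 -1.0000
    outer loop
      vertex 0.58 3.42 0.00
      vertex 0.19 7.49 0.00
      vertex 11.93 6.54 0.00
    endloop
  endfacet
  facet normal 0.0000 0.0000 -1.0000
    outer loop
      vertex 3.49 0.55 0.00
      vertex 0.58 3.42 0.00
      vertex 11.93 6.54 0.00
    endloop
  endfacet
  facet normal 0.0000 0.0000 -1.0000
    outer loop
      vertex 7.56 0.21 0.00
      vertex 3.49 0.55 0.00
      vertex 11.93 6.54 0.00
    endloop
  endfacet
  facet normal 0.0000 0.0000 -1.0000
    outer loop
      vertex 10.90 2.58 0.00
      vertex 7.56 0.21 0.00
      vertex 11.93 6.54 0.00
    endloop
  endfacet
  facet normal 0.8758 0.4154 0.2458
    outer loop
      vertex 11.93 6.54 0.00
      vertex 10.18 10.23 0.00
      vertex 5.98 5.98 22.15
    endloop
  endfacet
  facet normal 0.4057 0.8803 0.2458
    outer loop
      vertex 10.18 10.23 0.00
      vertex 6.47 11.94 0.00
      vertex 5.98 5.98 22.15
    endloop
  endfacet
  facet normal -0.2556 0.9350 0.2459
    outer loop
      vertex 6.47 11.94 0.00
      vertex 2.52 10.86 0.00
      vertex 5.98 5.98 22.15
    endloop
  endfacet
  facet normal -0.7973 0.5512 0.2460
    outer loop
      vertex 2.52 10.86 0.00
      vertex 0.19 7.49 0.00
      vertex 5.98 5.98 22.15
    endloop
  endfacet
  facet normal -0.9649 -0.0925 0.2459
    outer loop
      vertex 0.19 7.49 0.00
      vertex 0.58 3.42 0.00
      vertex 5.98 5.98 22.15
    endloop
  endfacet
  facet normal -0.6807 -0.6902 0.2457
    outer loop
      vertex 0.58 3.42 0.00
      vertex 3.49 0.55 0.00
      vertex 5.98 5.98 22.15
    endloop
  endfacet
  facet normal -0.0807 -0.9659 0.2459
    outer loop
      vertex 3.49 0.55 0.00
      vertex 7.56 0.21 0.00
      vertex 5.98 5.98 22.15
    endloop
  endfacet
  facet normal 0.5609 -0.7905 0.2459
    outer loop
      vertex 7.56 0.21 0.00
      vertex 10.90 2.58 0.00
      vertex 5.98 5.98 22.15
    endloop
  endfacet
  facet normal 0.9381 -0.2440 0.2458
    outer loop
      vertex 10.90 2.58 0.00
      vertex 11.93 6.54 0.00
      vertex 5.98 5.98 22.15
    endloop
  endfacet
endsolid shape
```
; perimeter-only toolpath
G21 ; units = mm
G90 ; absolute positioning
G28 ; home
; layer 1
G0 Z4.43
G0 X10.74 Y6.43
G1 X9.34 Y9.38
G1 X6.37 Y10.75
G1 X3.21 Y9.88
G1 X1.35 Y7.19
G1 X1.66 Y3.93
G1 X3.99 Y1.64
G1 X7.24 Y1.36
G1 X9.92 Y3.26
G1 X10.74 Y6.43
; layer 2
G0 Z8.86
G0 X9.55 Y6.32
G1 X8.50 Y8.53
G1 X6.27 Y9.56
G1 X3.90 Y8.91
G1 X2.51 Y6.89
G1 X2.74 Y4.44
G1 X4.49 Y2.72
G1 X6.93 Y2.52
G1 X8.93 Y3.94
G1 X9.55 Y6.32
; layer 3
G0 Z13.29
G0 X8.36 Y6.20
G1 X7.66 Y7.68
G1 X6.18 Y8.36
G1 X4.60 Y7.93
G1 X3.66 Y6.58
G1 X3.82 Y4.96
G1 X4.98 Y3.81
G1 X6.61 Y3.67
G1 X7.95 Y4.62
G1 X8.36 Y6.20
; layer 4
G0 Z17.72
G0 X7.17 Y6.09
G1 X6.82 Y6.83
G1 X6.08 Y7.17
G1 X5.29 Y6.96
G1 X4.82 Y6.28
G1 X4.90 Y5.47
G1 X5.48 Y4.89
G1 X6.30 Y4.83
G1 X6.96 Y5.30
G1 X7.17 Y6.09
M2 ; end

The solid is a regular 9-sided pyramid, base circumscribed radius ≈ 5.98 mm, apex at z ≈ 22.1 mm. Slicing at Δz = 4.43 mm — 5 equal slices spanning the solid's height, so layer i sits at z = i·h/5 — gives 4 non-empty perimeters. Each is a 9-segment closed polygon; G0 lifts to the layer z and rapids to the start vertex, then G1 traces the edges. The cross-section shrinks linearly with z (the slice at the apex is degenerate and omitted).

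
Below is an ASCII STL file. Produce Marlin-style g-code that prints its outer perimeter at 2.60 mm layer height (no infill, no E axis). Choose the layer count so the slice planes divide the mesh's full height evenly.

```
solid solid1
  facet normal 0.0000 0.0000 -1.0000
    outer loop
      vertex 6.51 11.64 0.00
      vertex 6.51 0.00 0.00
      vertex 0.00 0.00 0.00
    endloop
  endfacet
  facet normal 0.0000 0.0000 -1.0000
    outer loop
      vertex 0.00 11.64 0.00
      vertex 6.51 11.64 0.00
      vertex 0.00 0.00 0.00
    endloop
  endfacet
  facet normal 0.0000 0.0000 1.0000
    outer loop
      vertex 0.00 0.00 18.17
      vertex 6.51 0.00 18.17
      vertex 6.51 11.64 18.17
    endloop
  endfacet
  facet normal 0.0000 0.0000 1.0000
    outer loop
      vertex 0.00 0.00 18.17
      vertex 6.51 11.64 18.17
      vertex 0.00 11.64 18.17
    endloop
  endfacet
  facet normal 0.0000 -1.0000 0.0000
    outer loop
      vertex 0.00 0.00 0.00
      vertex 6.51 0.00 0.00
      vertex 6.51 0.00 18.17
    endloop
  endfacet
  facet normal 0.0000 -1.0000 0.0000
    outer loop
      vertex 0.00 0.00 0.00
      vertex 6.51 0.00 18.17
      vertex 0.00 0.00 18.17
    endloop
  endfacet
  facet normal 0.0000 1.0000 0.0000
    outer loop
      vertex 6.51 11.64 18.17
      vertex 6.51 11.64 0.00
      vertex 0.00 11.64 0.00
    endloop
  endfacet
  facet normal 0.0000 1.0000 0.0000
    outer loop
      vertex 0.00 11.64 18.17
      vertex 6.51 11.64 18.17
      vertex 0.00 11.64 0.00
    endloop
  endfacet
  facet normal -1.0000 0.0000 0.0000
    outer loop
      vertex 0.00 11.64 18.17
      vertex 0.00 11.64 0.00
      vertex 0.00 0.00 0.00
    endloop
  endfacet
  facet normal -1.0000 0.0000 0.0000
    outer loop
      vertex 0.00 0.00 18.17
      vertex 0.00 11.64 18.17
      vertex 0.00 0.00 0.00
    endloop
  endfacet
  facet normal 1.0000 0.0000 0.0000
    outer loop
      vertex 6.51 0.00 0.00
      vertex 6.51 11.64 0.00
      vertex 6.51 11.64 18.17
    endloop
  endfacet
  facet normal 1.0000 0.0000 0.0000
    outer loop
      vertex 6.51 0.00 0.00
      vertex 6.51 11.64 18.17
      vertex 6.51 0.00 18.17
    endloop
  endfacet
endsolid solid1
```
; perimeter-only toolpath
G21 ; units = mm
G90 ; absolute positioning
G28 ; home
; layer 1
G0 Z2.60
G0 X0.00 Y0.00
G1 X6.51 Y0.00
G1 X6.51 Y11.64
G1 X0.00 Y11.64
G1 X0.00 Y0.00
; layer 2
G0 Z5.19
G0 X0.00 Y0.00
G1 X6.51 Y0.00
G1 X6.51 Y11.64
G1 X0.00 Y11.64
G1 X0.00 Y0.00
; layer 3
G0 Z7.79
G0 X0.00 Y0.00
G1 X6.51 Y0.00
G1 X6.51 Y11.64
G1 X0.00 Y11.64
G1 X0.00 Y0.00
; layer 4
G0 Z10.38
G0 X0.00 Y0.00
G1 X6.51 Y0.00
G1 X6.51 Y11.64
G1 X0.00 Y11.64
G1 X0.00 Y0.00
; layer 5
G0 Z12.98
G0 X0.00 Y0.00
G1 X6.51 Y0.00
G1 X6.51 Y11.64
G1 X0.00 Y11.64
G1 X0.00 Y0.00
; layer 6
G0 Z15.57
G0 X0.00 Y0.00
G1 X6.51 Y0.00
G1 X6.51 Y11.64
G1 X0.00 Y11.64
G1 X0.00 Y0.00
; layer 7
G0 Z18.17
G0 X0.00 Y0.00
G1 X6.51 Y0.00
G1 X6.51 Y11.64
G1 X0.00 Y11.64
G1 X0.00 Y0.00
M2 ; end

The solid is a rectangular box, roughly 6.51 × 11.6 mm footprint and 18.2 mm tall. Slicing at Δz = 2.60 mm — 7 equal slices spanning the solid's height, so layer i sits at z = i·h/7 — gives 7 non-empty perimeters. Each is a 4-segment closed polygon; G0 lifts to the layer z and rapids to the start vertex, then G1 traces the edges.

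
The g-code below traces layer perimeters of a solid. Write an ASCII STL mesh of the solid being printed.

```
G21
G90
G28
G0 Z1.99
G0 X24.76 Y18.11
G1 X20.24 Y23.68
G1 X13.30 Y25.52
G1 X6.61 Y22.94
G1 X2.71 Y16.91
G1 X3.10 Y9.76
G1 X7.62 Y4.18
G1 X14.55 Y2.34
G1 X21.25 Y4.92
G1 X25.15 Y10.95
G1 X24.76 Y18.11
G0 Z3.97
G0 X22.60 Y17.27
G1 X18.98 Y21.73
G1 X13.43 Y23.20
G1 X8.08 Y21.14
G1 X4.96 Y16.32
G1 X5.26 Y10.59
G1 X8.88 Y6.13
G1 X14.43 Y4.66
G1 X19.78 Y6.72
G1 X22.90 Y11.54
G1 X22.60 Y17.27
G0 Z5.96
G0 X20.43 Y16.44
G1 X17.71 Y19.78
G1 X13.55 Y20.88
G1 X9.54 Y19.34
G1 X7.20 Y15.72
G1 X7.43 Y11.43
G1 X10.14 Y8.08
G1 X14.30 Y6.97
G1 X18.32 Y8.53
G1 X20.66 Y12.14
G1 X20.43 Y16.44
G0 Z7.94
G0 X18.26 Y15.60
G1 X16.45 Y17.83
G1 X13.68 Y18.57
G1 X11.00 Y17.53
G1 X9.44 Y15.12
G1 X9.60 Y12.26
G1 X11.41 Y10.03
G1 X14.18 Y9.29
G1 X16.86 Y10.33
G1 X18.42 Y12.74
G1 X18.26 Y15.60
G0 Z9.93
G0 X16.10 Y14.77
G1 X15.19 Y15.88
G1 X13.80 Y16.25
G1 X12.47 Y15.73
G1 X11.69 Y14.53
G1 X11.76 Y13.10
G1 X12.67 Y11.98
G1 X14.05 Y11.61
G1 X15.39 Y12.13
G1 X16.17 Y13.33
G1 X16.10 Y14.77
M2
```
solid part
  facet normal 0.0000 0.0000 -1.0000
    outer loop
      vertex 13.18 27.84 0.00
      vertex 21.50 25.63 0.00
      vertex 26.93 18.94 0.00
    endloop
  endfacet
  facet normal 0.0000 0.0000 -1.0000
    outer loop
      vertex 5.15 24.74 0.00
      vertex 13.18 27.84 0.00
      vertex 26.93 18.94 0.00
    endloop
  endfacet
  facet normal 0.0000 0.0000 -1.0000
    outer loop
      vertex 0.47 17.51 0.00
      vertex 5.15 24.74 0.00
      vertex 26.93 18.94 0.00
    endloop
  endfacet
  facet normal 0.0000 0.0000 -1.0000
    outer loop
      vertex 0.93 8.92 0.00
      vertex 0.47 17.51 0.00
      vertex 26.93 18.94 0.00
    endloop
  endfacet
  facet normal 0.0000 0.0000 -1.0000
    outer loop
      vertex 6.36 2.23 0.00
      vertex 0.93 8.92 0.00
      vertex 26.93 18.94 0.00
    endloop
  endfacet
  facet normal 0.0000 0.0000 -1.0000
    outer loop
      vertex 14.68 0.02 0.00
      vertex 6.36 2.23 0.00
      vertex 26.93 18.94 0.00
    endloop
  endfacet
  facet normal 0.0000 0.0000 -1.0000
    outer loop
      vertex 22.71 3.12 0.00
      vertex 14.68 0.02 0.00
      vertex 26.93 18.94 0.00
    endloop
  endfacet
  facet normal 0.0000 0.0000 -1.0000
    outer loop
      vertex 27.39 10.35 0.00
      vertex 22.71 3.12 0.00
      vertex 26.93 18.94 0.00
    endloop
  endfacet
  facet normal 0.5190 0.4213 0.7437
    outer loop
      vertex 26.93 18.94 0.00
      vertex 21.50 25.63 0.00
      vertex 13.93 13.93 11.91
    endloop
  endfacet
  facet normal 0.1716 0.6461 0.7437
    outer loop
      vertex 21.50 25.63 0.00
      vertex 13.18 27.84 0.00
      vertex 13.93 13.93 11.91
    endloop
  endfacet
  facet normal -0.2408 0.6237 0.7436
    outer loop
      vertex 13.18 27.84 0.00
      vertex 5.15 24.74 0.00
      vertex 13.93 13.93 11.91
    endloop
  endfacet
  facet normal -0.5613 0.3633 0.7436
    outer loop
      vertex 5.15 24.74 0.00
      vertex 0.47 17.51 0.00
      vertex 13.93 13.93 11.91
    endloop
  endfacet
  facet normal -0.6676 -0.0357 0.7437
    outer loop
      vertex 0.47 17.51 0.00
      vertex 0.93 8.92 0.00
      vertex 13.93 13.93 11.91
    endloop
  endfacet
  facet normal -0.5190 -0.4213 0.7437
    outer loop
      vertex 0.93 8.92 0.00
      vertex 6.36 2.23 0.00
      vertex 13.93 13.93 11.91
    endloop
  endfacet
  facet normal -0.1716 -0.6461 0.7437
    outer loop
      vertex 6.36 2.23 0.00
      vertex 14.68 0.02 0.00
      vertex 13.93 13.93 11.91
    endloop
  endfacet
  facet normal 0.2408 -0.6237 0.7436
    outer loop
      vertex 14.68 0.02 0.00
      vertex 22.71 3.12 0.00
      vertex 13.93 13.93 11.91
    endloop
  endfacet
  facet normal 0.5613 -0.3633 0.7436
    outer loop
      vertex 22.71 3.12 0.00
      vertex 27.39 10.35 0.00
      vertex 13.93 13.93 11.91
    endloop
  endfacet
  facet normal 0.6676 0.0357 0.7437
    outer loop
      vertex 27.39 10.35 0.00
      vertex 26.93 18.94 0.00
      vertex 13.93 13.93 11.91
    endloop
  endfacet
endsolid part

The G0 Z moves step by Δz≈1.99 mm. The G1 loops shrink linearly with z, so the solid tapers from its base footprint up to z≈11.9. Closing with a flat bottom cap and the tapered top and triangulating gives 18 facets — a regular 10-sided pyramid, base circumscribed radius ≈ 13.9 mm, apex at z ≈ 11.9 mm.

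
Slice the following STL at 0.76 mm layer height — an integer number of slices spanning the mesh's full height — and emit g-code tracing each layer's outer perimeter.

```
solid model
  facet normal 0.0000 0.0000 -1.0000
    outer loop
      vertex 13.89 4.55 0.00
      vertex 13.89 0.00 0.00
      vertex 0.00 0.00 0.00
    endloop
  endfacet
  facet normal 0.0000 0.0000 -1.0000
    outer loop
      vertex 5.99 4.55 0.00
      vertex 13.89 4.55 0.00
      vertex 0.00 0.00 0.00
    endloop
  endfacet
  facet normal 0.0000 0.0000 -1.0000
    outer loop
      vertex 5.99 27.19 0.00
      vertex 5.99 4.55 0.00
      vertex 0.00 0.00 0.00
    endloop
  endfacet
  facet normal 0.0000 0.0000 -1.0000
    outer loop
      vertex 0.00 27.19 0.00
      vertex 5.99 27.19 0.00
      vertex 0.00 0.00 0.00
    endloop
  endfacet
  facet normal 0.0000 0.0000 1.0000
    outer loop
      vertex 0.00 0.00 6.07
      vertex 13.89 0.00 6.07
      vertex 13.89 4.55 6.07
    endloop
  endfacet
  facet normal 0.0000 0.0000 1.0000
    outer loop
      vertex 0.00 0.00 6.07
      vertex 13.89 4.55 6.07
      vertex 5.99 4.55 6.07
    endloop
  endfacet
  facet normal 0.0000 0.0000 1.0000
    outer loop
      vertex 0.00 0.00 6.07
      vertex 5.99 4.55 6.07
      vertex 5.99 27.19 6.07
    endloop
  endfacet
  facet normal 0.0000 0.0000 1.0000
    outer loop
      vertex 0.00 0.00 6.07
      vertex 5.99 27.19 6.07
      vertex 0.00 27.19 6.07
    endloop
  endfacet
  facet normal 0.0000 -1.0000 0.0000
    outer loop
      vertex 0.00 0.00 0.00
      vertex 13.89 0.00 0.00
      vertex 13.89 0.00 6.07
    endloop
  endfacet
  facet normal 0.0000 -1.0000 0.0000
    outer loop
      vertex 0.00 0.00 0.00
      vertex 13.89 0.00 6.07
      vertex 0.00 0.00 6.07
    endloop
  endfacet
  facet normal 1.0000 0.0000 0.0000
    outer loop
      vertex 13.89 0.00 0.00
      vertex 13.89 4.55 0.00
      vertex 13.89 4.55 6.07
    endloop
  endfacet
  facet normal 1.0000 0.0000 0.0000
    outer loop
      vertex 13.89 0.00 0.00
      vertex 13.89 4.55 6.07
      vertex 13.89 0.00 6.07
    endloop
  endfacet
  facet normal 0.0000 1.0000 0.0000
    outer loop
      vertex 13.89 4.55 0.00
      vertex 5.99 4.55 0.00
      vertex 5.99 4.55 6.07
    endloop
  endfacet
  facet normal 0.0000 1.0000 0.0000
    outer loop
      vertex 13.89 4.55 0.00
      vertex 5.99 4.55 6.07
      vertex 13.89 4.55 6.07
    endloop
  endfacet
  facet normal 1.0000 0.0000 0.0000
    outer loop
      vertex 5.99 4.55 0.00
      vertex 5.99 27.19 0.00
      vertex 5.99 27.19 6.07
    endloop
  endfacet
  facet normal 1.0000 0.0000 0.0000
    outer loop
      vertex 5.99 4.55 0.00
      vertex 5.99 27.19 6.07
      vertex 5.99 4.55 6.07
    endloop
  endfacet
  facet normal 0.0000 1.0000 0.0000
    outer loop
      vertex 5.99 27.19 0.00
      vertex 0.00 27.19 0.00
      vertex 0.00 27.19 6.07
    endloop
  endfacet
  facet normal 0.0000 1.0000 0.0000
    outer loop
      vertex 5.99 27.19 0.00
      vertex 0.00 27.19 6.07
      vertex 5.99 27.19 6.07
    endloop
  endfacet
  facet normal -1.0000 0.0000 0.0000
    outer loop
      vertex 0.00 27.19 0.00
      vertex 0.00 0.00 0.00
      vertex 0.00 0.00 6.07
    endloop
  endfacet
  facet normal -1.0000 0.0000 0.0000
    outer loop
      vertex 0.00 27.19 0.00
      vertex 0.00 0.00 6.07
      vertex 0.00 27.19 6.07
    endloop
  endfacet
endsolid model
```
; perimeter-only toolpath
G21 ; units = mm
G90 ; absolute positioning
G28 ; home
; layer 1
G0 Z0.76
G0 X0.00 Y0.00
G1 X13.89 Y0.00
G1 X13.89 Y4.55
G1 X5.99 Y4.55
G1 X5.99 Y27.19
G1 X0.00 Y27.19
G1 X0.00 Y0.00
; layer 2
G0 Z1.52
G0 X0.00 Y0.00
G1 X13.89 Y0.00
G1 X13.89 Y4.55
G1 X5.99 Y4.55
G1 X5.99 Y27.19
G1 X0.00 Y27.19
G1 X0.00 Y0.00
; layer 3
G0 Z2.28
G0 X0.00 Y0.00
G1 X13.89 Y0.00
G1 X13.89 Y4.55
G1 X5.99 Y4.55
G1 X5.99 Y27.19
G1 X0.00 Y27.19
G1 X0.00 Y0.00
; layer 4
G0 Z3.04
G0 X0.00 Y0.00
G1 X13.89 Y0.00
G1 X13.89 Y4.55
G1 X5.99 Y4.55
G1 X5.99 Y27.19
G1 X0.00 Y27.19
G1 X0.00 Y0.00
; layer 5
G0 Z3.79
G0 X0.00 Y0.00
G1 X13.89 Y0.00
G1 X13.89 Y4.55
G1 X5.99 Y4.55
G1 X5.99 Y27.19
G1 X0.00 Y27.19
G1 X0.00 Y0.00
; layer 6
G0 Z4.55
G0 X0.00 Y0.00
G1 X13.89 Y0.00
G1 X13.89 Y4.55
G1 X5.99 Y4.55
G1 X5.99 Y27.19
G1 X0.00 Y27.19
G1 X0.00 Y0.00
; layer 7
G0 Z5.31
G0 X0.00 Y0.00
G1 X13.89 Y0.00
G1 X13.89 Y4.55
G1 X5.99 Y4.55
G1 X5.99 Y27.19
G1 X0.00 Y27.19
G1 X0.00 Y0.00
; layer 8
G0 Z6.07
G0 X0.00 Y0.00
G1 X13.89 Y0.00
G1 X13.89 Y4.55
G1 X5.99 Y4.55
G1 X5.99 Y27.19
G1 X0.00 Y27.19
G1 X0.00 Y0.00
M2 ; end

The solid is an L-shaped prism: outer 13.9 × 27.2 mm, arm thicknesses ≈ 4.55 mm (horizontal) and 5.99 mm (vertical), extruded 6.07 mm in z. Slicing at Δz = 0.76 mm — 8 equal slices spanning the solid's height, so layer i sits at z = i·h/8 — gives 8 non-empty perimeters. Each is a 6-segment closed polygon; G0 lifts to the layer z and rapids to the start vertex, then G1 traces the edges.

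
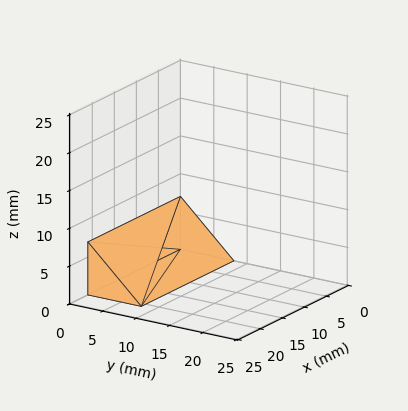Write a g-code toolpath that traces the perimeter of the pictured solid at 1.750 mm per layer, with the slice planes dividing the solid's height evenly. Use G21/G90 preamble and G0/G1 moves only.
Reading the render: the shape is a wedge (ramp): 21 × 8 mm base, rising to 7 mm along the y=0 edge and sloping linearly to z=0 at y=8 (dimensions read to the nearest mm from the axis ticks). For the g-code, the solid's height is divided into equal slices at the stated Δz and each level perimeter traced with G1 moves after a G0 lift.

; perimeter-only toolpath
G21 ; units = mm
G90 ; absolute positioning
G28 ; home
; layer 1
G0 Z1.750
G0 X0.000 Y0.000
G1 X21.000 Y0.000
G1 X21.000 Y6.000
G1 X0.000 Y6.000
G1 X0.000 Y0.000
; layer 2
G0 Z3.500
G0 X0.000 Y0.000
G1 X21.000 Y0.000
G1 X21.000 Y4.000
G1 X0.000 Y4.000
G1 X0.000 Y0.000
; layer 3
G0 Z5.250
G0 X0.000 Y0.000
G1 X21.000 Y0.000
G1 X21.000 Y2.000
G1 X0.000 Y2.000
G1 X0.000 Y0.000
M2 ; end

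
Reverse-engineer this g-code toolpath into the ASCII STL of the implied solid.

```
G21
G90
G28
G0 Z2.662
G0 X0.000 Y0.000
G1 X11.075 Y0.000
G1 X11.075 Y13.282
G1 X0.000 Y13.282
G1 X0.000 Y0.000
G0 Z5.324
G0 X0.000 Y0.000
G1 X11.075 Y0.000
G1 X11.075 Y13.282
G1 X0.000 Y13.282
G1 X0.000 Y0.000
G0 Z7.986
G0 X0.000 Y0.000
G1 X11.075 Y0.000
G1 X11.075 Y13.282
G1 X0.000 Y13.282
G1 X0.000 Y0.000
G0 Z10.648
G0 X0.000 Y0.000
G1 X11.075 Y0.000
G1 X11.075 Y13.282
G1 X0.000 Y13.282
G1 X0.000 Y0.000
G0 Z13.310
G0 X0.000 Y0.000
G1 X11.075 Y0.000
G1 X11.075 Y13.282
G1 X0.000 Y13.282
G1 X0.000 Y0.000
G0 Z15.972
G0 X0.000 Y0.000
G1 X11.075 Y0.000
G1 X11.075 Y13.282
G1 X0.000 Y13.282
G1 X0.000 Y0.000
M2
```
solid part
  facet normal 0.0000 0.0000 -1.0000
    outer loop
      vertex 11.075 13.282 0.000
      vertex 11.075 0.000 0.000
      vertex 0.000 0.000 0.000
    endloop
  endfacet
  facet normal 0.0000 0.0000 -1.0000
    outer loop
      vertex 0.000 13.282 0.000
      vertex 11.075 13.282 0.000
      vertex 0.000 0.000 0.000
    endloop
  endfacet
  facet normal 0.0000 0.0000 1.0000
    outer loop
      vertex 0.000 0.000 15.972
      vertex 11.075 0.000 15.972
      vertex 11.075 13.282 15.972
    endloop
  endfacet
  facet normal 0.0000 0.0000 1.0000
    outer loop
      vertex 0.000 0.000 15.972
      vertex 11.075 13.282 15.972
      vertex 0.000 13.282 15.972
    endloop
  endfacet
  facet normal 0.0000 -1.0000 0.0000
    outer loop
      vertex 0.000 0.000 0.000
      vertex 11.075 0.000 0.000
      vertex 11.075 0.000 15.972
    endloop
  endfacet
  facet normal 0.0000 -1.0000 0.0000
    outer loop
      vertex 0.000 0.000 0.000
      vertex 11.075 0.000 15.972
      vertex 0.000 0.000 15.972
    endloop
  endfacet
  facet normal 0.0000 1.0000 0.0000
    outer loop
      vertex 11.075 13.282 15.972
      vertex 11.075 13.282 0.000
      vertex 0.000 13.282 0.000
    endloop
  endfacet
  facet normal 0.0000 1.0000 0.0000
    outer loop
      vertex 0.000 13.282 15.972
      vertex 11.075 13.282 15.972
      vertex 0.000 13.282 0.000
    endloop
  endfacet
  facet normal -1.0000 0.0000 0.0000
    outer loop
      vertex 0.000 13.282 15.972
      vertex 0.000 13.282 0.000
      vertex 0.000 0.000 0.000
    endloop
  endfacet
  facet normal -1.0000 0.0000 0.0000
    outer loop
      vertex 0.000 0.000 15.972
      vertex 0.000 13.282 15.972
      vertex 0.000 0.000 0.000
    endloop
  endfacet
  facet normal 1.0000 0.0000 0.0000
    outer loop
      vertex 11.075 0.000 0.000
      vertex 11.075 13.282 0.000
      vertex 11.075 13.282 15.972
    endloop
  endfacet
  facet normal 1.0000 0.0000 0.0000
    outer loop
      vertex 11.075 0.000 0.000
      vertex 11.075 13.282 15.972
      vertex 11.075 0.000 15.972
    endloop
  endfacet
endsolid part

The G0 Z moves step by Δz≈2.662 mm. Every layer's G1 loop is the same polygon, so the solid is a straight extrusion of it from z=0 to z≈16. Closing with flat bottom and top caps and triangulating gives 12 facets — a rectangular box, roughly 11.1 × 13.3 mm footprint and 16 mm tall.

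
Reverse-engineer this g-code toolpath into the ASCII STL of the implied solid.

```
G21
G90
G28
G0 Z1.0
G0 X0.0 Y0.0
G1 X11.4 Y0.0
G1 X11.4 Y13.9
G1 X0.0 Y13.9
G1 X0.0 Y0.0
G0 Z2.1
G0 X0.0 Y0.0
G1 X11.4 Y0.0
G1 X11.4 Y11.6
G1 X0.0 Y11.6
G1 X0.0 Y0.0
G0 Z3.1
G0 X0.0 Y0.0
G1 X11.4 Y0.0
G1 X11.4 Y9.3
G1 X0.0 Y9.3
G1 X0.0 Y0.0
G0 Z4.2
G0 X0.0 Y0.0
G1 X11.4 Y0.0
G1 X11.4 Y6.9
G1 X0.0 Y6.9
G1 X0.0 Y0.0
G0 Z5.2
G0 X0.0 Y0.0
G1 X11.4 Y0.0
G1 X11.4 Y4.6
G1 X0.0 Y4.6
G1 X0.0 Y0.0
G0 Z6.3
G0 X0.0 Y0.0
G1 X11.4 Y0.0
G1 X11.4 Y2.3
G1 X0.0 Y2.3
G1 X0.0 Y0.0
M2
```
solid part
  facet normal 0.0000 0.0000 -1.0000
    outer loop
      vertex 11.4 16.2 0.0
      vertex 11.4 0.0 0.0
      vertex 0.0 0.0 0.0
    endloop
  endfacet
  facet normal 0.0000 0.0000 -1.0000
    outer loop
      vertex 0.0 16.2 0.0
      vertex 11.4 16.2 0.0
      vertex 0.0 0.0 0.0
    endloop
  endfacet
  facet normal 0.0000 -1.0000 0.0000
    outer loop
      vertex 0.0 0.0 0.0
      vertex 11.4 0.0 0.0
      vertex 11.4 0.0 7.3
    endloop
  endfacet
  facet normal 0.0000 -1.0000 0.0000
    outer loop
      vertex 0.0 0.0 0.0
      vertex 11.4 0.0 7.3
      vertex 0.0 0.0 7.3
    endloop
  endfacet
  facet normal 0.0000 0.4108 0.9117
    outer loop
      vertex 0.0 0.0 7.3
      vertex 11.4 0.0 7.3
      vertex 11.4 16.2 0.0
    endloop
  endfacet
  facet normal 0.0000 0.4108 0.9117
    outer loop
      vertex 0.0 0.0 7.3
      vertex 11.4 16.2 0.0
      vertex 0.0 16.2 0.0
    endloop
  endfacet
  facet normal -1.0000 0.0000 0.0000
    outer loop
      vertex 0.0 0.0 7.3
      vertex 0.0 16.2 0.0
      vertex 0.0 0.0 0.0
    endloop
  endfacet
  facet normal 1.0000 0.0000 0.0000
    outer loop
      vertex 11.4 0.0 0.0
      vertex 11.4 16.2 0.0
      vertex 11.4 0.0 7.3
    endloop
  endfacet
endsolid part

The G0 Z moves step by Δz≈1.0 mm. The G1 loops shrink linearly with z, so the solid tapers from its base footprint up to z≈7.3. Closing with a flat bottom cap and the tapered top and triangulating gives 8 facets — a wedge (ramp): 11.4 × 16.2 mm base, rising to 7.3 mm along the y=0 edge and sloping linearly to z=0 at y=16.2.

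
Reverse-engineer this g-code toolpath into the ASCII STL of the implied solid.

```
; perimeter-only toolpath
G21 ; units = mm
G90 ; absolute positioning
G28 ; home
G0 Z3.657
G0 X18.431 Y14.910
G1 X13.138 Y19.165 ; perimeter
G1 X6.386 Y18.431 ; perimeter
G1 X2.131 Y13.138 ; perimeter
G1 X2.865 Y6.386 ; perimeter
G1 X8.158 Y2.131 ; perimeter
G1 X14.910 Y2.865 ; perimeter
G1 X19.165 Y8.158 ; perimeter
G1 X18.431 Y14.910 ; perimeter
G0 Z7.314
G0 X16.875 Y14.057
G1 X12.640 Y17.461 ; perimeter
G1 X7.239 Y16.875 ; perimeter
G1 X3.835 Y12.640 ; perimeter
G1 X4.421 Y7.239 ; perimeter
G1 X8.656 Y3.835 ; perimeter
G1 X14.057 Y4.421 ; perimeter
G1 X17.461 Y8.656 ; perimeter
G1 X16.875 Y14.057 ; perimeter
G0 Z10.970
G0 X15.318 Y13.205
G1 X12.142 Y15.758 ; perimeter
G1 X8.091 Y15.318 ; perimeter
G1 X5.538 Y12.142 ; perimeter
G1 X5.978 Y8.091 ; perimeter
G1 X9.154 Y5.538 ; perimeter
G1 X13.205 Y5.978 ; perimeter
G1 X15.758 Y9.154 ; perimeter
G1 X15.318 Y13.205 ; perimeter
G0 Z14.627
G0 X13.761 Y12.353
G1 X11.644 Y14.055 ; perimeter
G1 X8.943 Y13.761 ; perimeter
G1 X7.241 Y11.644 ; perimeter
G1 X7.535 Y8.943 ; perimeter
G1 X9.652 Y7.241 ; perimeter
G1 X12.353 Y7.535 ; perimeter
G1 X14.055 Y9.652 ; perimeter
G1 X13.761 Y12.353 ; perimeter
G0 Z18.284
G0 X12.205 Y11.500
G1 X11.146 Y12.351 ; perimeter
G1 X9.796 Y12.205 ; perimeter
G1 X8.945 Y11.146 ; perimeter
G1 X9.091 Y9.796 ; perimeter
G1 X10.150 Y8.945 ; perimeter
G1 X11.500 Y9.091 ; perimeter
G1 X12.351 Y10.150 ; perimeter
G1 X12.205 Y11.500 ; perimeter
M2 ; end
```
solid part
  facet normal 0.0000 0.0000 -1.0000
    outer loop
      vertex 5.534 19.988 0.000
      vertex 13.636 20.868 0.000
      vertex 19.988 15.762 0.000
    endloop
  endfacet
  facet normal 0.0000 0.0000 -1.0000
    outer loop
      vertex 0.428 13.636 0.000
      vertex 5.534 19.988 0.000
      vertex 19.988 15.762 0.000
    endloop
  endfacet
  facet normal 0.0000 0.0000 -1.0000
    outer loop
      vertex 1.308 5.534 0.000
      vertex 0.428 13.636 0.000
      vertex 19.988 15.762 0.000
    endloop
  endfacet
  facet normal 0.0000 0.0000 -1.0000
    outer loop
      vertex 7.660 0.428 0.000
      vertex 1.308 5.534 0.000
      vertex 19.988 15.762 0.000
    endloop
  endfacet
  facet normal 0.0000 0.0000 -1.0000
    outer loop
      vertex 15.762 1.308 0.000
      vertex 7.660 0.428 0.000
      vertex 19.988 15.762 0.000
    endloop
  endfacet
  facet normal 0.0000 0.0000 -1.0000
    outer loop
      vertex 20.868 7.660 0.000
      vertex 15.762 1.308 0.000
      vertex 19.988 15.762 0.000
    endloop
  endfacet
  facet normal 0.5717 0.7112 0.4091
    outer loop
      vertex 19.988 15.762 0.000
      vertex 13.636 20.868 0.000
      vertex 10.648 10.648 21.941
    endloop
  endfacet
  facet normal -0.0985 0.9071 0.4091
    outer loop
      vertex 13.636 20.868 0.000
      vertex 5.534 19.988 0.000
      vertex 10.648 10.648 21.941
    endloop
  endfacet
  facet normal -0.7112 0.5717 0.4091
    outer loop
      vertex 5.534 19.988 0.000
      vertex 0.428 13.636 0.000
      vertex 10.648 10.648 21.941
    endloop
  endfacet
  facet normal -0.9071 -0.0985 0.4091
    outer loop
      vertex 0.428 13.636 0.000
      vertex 1.308 5.534 0.000
      vertex 10.648 10.648 21.941
    endloop
  endfacet
  facet normal -0.5717 -0.7112 0.4091
    outer loop
      vertex 1.308 5.534 0.000
      vertex 7.660 0.428 0.000
      vertex 10.648 10.648 21.941
    endloop
  endfacet
  facet normal 0.0985 -0.9071 0.4091
    outer loop
      vertex 7.660 0.428 0.000
      vertex 15.762 1.308 0.000
      vertex 10.648 10.648 21.941
    endloop
  endfacet
  facet normal 0.7112 -0.5717 0.4091
    outer loop
      vertex 15.762 1.308 0.000
      vertex 20.868 7.660 0.000
      vertex 10.648 10.648 21.941
    endloop
  endfacet
  facet normal 0.9071 0.0985 0.4091
    outer loop
      vertex 20.868 7.660 0.000
      vertex 19.988 15.762 0.000
      vertex 10.648 10.648 21.941
    endloop
  endfacet
endsolid part

The G0 Z moves step by Δz≈3.657 mm. The G1 loops shrink linearly with z, so the solid tapers from its base footprint up to z≈21.9. Closing with a flat bottom cap and the tapered top and triangulating gives 14 facets — a regular 8-sided pyramid, base circumscribed radius ≈ 10.6 mm, apex at z ≈ 21.9 mm.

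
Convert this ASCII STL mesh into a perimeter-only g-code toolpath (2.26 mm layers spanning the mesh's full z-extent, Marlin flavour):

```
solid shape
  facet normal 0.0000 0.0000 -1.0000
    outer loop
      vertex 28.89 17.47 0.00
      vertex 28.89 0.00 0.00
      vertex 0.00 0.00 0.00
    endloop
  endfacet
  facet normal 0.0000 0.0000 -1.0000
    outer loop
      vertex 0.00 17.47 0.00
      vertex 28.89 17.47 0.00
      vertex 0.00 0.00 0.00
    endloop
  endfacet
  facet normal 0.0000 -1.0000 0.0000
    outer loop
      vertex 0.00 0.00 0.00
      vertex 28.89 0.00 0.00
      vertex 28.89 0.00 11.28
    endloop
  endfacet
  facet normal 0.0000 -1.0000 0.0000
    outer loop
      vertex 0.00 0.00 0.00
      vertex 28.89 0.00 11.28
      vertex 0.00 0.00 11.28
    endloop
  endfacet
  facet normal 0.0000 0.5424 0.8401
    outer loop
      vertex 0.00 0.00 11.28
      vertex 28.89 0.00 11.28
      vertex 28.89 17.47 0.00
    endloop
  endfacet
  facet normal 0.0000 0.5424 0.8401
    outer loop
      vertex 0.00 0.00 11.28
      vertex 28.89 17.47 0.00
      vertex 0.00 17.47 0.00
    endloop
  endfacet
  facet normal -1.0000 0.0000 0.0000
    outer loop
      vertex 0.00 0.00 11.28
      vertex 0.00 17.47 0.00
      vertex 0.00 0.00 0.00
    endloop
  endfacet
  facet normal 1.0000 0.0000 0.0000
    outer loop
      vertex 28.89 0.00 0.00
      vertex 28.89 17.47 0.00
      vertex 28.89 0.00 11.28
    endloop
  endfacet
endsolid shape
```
; perimeter-only toolpath
G21 ; units = mm
G90 ; absolute positioning
G28 ; home
; layer 1
G0 Z2.26
G0 X0.00 Y0.00
G1 X28.89 Y0.00
G1 X28.89 Y13.98
G1 X0.00 Y13.98
G1 X0.00 Y0.00
; layer 2
G0 Z4.51
G0 X0.00 Y0.00
G1 X28.89 Y0.00
G1 X28.89 Y10.48
G1 X0.00 Y10.48
G1 X0.00 Y0.00
; layer 3
G0 Z6.77
G0 X0.00 Y0.00
G1 X28.89 Y0.00
G1 X28.89 Y6.99
G1 X0.00 Y6.99
G1 X0.00 Y0.00
; layer 4
G0 Z9.02
G0 X0.00 Y0.00
G1 X28.89 Y0.00
G1 X28.89 Y3.49
G1 X0.00 Y3.49
G1 X0.00 Y0.00
M2 ; end

The solid is a wedge (ramp): 28.9 × 17.5 mm base, rising to 11.3 mm along the y=0 edge and sloping linearly to z=0 at y=17.5. Slicing at Δz = 2.26 mm — 5 equal slices spanning the solid's height, so layer i sits at z = i·h/5 — gives 4 non-empty perimeters. Each is a 4-segment closed polygon; G0 lifts to the layer z and rapids to the start vertex, then G1 traces the edges. The cross-section shrinks linearly with z (the slice at the apex is degenerate and omitted).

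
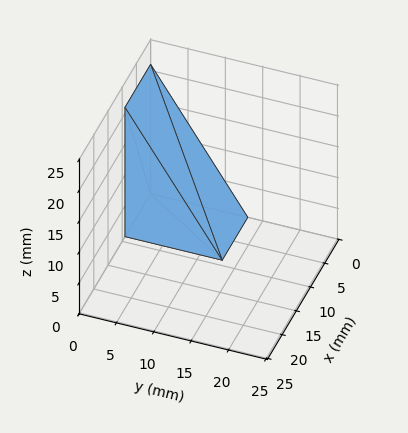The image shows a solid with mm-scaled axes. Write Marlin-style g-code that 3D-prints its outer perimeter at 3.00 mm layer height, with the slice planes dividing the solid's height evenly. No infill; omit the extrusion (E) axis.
Reading the render: the shape is a wedge (ramp): 9 × 13 mm base, rising to 21 mm along the y=0 edge and sloping linearly to z=0 at y=13 (dimensions read to the nearest mm from the axis ticks). For the g-code, the solid's height is divided into equal slices at the stated Δz and each level perimeter traced with G1 moves after a G0 lift.

; perimeter-only toolpath
G21 ; units = mm
G90 ; absolute positioning
G28 ; home
; layer 1
G0 Z3.00
G0 X0.00 Y0.00
G1 X9.00 Y0.00
G1 X9.00 Y11.14
G1 X0.00 Y11.14
G1 X0.00 Y0.00
; layer 2
G0 Z6.00
G0 X0.00 Y0.00
G1 X9.00 Y0.00
G1 X9.00 Y9.29
G1 X0.00 Y9.29
G1 X0.00 Y0.00
; layer 3
G0 Z9.00
G0 X0.00 Y0.00
G1 X9.00 Y0.00
G1 X9.00 Y7.43
G1 X0.00 Y7.43
G1 X0.00 Y0.00
; layer 4
G0 Z12.00
G0 X0.00 Y0.00
G1 X9.00 Y0.00
G1 X9.00 Y5.57
G1 X0.00 Y5.57
G1 X0.00 Y0.00
; layer 5
G0 Z15.00
G0 X0.00 Y0.00
G1 X9.00 Y0.00
G1 X9.00 Y3.71
G1 X0.00 Y3.71
G1 X0.00 Y0.00
; layer 6
G0 Z18.00
G0 X0.00 Y0.00
G1 X9.00 Y0.00
G1 X9.00 Y1.86
G1 X0.00 Y1.86
G1 X0.00 Y0.00
M2 ; end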